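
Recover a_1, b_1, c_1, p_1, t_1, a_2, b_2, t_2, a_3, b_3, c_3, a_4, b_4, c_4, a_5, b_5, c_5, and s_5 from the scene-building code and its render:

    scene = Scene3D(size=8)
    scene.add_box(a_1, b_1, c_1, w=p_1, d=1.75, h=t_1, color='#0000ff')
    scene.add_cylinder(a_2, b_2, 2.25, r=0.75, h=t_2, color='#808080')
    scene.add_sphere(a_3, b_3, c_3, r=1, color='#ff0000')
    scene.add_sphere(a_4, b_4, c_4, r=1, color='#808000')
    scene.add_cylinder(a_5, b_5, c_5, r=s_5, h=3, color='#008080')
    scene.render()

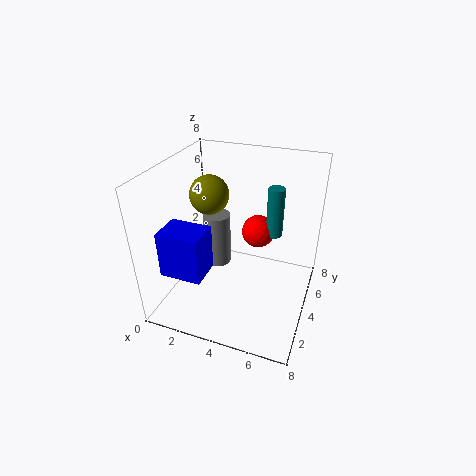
a_1 = 0.75, b_1 = 1, c_1 = 2.75, p_1 = 2.25, t_1 = 2.5, a_2 = 2.75, b_2 = 4, t_2 = 3, a_3 = 4.5, b_3 = 6.25, c_3 = 3.25, a_4 = 2.75, b_4 = 3.25, c_4 = 6.75, a_5 = 5.5, b_5 = 6.25, c_5 = 3.25, s_5 = 0.5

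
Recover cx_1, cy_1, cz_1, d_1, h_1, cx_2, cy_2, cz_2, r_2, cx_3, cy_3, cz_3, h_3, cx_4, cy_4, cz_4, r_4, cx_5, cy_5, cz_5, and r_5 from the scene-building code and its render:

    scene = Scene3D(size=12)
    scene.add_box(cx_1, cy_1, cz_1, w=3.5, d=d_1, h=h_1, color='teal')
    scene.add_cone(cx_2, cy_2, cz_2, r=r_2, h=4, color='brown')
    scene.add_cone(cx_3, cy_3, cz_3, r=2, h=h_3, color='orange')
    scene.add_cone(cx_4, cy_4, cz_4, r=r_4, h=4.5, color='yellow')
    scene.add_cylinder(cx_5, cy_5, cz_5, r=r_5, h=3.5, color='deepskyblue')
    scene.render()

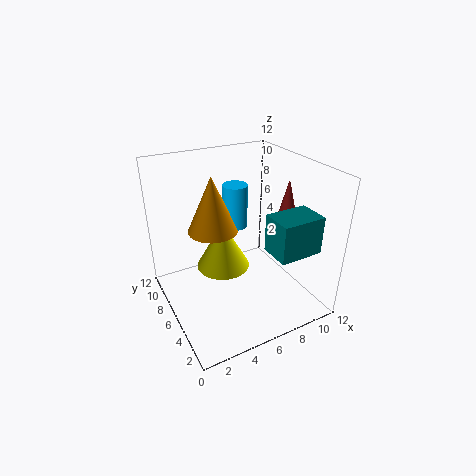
cx_1 = 7; cy_1 = 1; cz_1 = 6; d_1 = 2.5; h_1 = 3; cx_2 = 10.5; cy_2 = 5.5; cz_2 = 6.5; r_2 = 1; cx_3 = 4; cy_3 = 6.5; cz_3 = 7; h_3 = 4.5; cx_4 = 6; cy_4 = 9; cz_4 = 1.5; r_4 = 2.5; cx_5 = 6; cy_5 = 6.5; cz_5 = 7; r_5 = 1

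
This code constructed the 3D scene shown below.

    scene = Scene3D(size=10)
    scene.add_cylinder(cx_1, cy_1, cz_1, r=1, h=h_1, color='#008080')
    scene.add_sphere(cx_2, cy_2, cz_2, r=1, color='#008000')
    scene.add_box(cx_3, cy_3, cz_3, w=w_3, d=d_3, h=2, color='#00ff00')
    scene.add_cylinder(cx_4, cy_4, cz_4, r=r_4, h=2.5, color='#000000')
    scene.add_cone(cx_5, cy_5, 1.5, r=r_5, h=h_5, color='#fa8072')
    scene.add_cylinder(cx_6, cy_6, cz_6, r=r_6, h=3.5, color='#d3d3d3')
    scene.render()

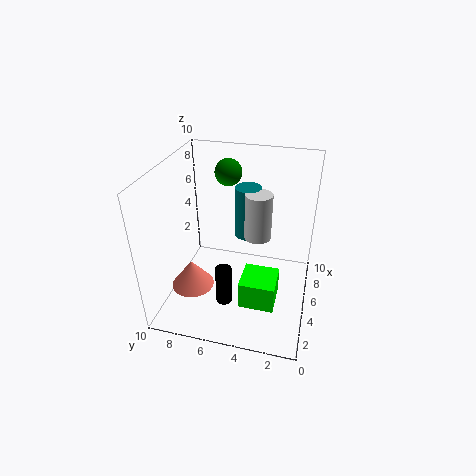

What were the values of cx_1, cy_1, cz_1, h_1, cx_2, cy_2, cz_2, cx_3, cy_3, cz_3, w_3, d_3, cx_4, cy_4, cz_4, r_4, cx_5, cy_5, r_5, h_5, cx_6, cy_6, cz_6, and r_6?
cx_1 = 8
cy_1 = 5
cz_1 = 3.5
h_1 = 4
cx_2 = 8
cy_2 = 6.5
cz_2 = 8.5
cx_3 = 3
cy_3 = 2
cz_3 = 0.5
w_3 = 2.5
d_3 = 2.5
cx_4 = 1.5
cy_4 = 5
cz_4 = 2.5
r_4 = 0.5
cx_5 = 3.5
cy_5 = 8
r_5 = 1.5
h_5 = 2
cx_6 = 7
cy_6 = 4
cz_6 = 4
r_6 = 1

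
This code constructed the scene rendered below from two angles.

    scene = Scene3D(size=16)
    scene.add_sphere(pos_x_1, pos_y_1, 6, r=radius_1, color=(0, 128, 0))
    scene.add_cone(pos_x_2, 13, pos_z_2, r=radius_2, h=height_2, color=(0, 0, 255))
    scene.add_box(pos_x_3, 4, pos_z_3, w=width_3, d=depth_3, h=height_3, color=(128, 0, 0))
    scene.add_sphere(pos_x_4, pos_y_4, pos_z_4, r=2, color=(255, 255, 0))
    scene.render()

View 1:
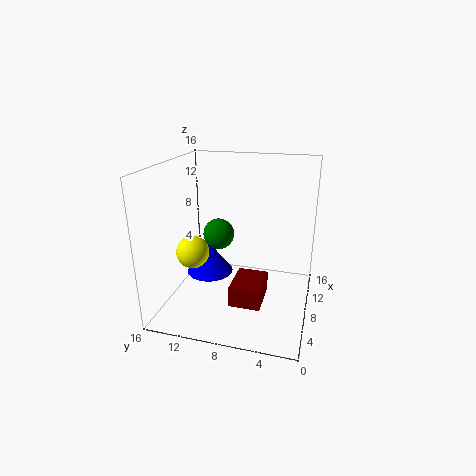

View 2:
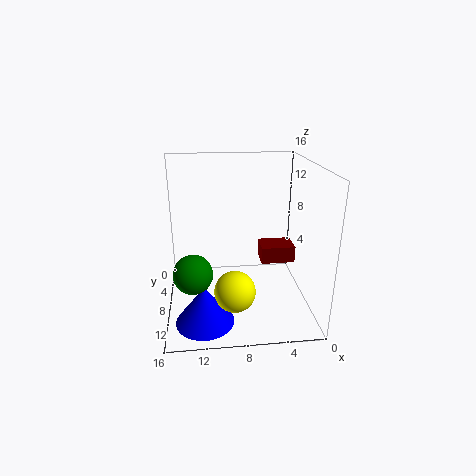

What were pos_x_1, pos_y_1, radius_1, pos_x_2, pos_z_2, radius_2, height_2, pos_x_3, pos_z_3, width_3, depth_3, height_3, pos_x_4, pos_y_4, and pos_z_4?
pos_x_1 = 13; pos_y_1 = 12; radius_1 = 2; pos_x_2 = 12; pos_z_2 = 1; radius_2 = 3; height_2 = 4; pos_x_3 = 1; pos_z_3 = 4; width_3 = 4; depth_3 = 3; height_3 = 2; pos_x_4 = 9; pos_y_4 = 14; pos_z_4 = 5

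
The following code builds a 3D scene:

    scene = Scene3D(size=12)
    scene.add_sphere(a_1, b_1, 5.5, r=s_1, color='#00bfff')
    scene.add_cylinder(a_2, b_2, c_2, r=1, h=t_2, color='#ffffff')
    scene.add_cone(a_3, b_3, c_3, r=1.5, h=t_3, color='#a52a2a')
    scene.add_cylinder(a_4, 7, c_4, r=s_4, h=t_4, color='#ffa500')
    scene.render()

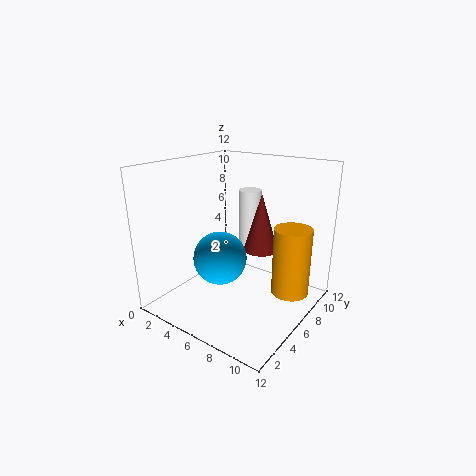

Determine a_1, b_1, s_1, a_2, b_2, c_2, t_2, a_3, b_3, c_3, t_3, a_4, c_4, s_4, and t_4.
a_1 = 6.5
b_1 = 3
s_1 = 2
a_2 = 5.5
b_2 = 8.5
c_2 = 4.5
t_2 = 5
a_3 = 7
b_3 = 8
c_3 = 4.5
t_3 = 5
a_4 = 10.5
c_4 = 2
s_4 = 1.5
t_4 = 5.5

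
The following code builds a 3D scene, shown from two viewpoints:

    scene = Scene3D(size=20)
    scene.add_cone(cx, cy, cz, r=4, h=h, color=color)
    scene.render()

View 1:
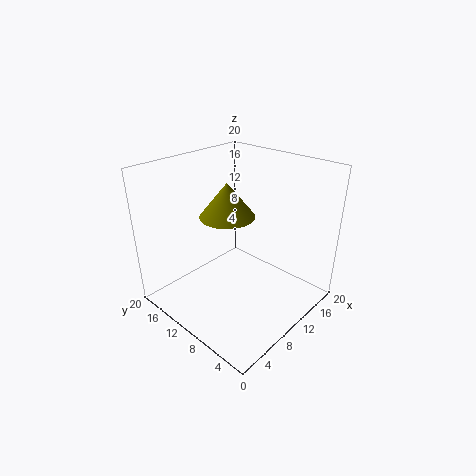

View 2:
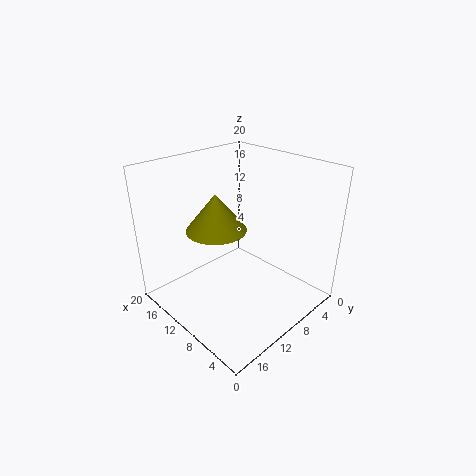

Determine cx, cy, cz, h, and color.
cx = 11; cy = 13; cz = 12; h = 5; color = 'olive'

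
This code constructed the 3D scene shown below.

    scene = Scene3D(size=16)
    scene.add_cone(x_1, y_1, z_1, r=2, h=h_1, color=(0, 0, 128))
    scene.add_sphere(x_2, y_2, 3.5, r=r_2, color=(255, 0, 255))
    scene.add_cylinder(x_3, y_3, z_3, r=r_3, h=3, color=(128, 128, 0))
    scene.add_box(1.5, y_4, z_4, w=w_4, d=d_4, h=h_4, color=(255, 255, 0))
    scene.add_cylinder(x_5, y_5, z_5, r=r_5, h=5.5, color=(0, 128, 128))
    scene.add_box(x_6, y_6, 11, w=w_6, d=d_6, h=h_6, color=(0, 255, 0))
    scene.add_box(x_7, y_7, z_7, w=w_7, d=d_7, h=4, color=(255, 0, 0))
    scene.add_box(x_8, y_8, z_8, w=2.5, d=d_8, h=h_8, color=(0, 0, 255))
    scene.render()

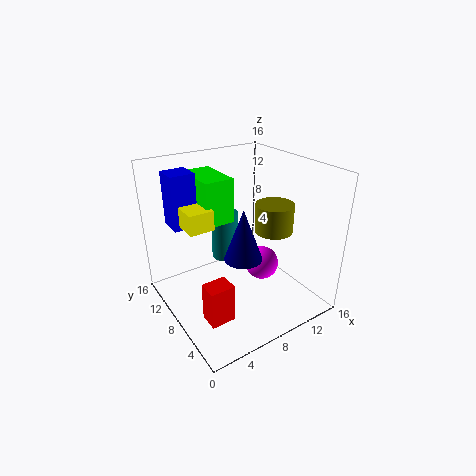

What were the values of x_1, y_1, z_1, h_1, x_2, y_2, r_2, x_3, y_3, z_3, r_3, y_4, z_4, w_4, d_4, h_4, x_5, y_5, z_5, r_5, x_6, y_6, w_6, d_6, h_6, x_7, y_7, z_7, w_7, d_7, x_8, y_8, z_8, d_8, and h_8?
x_1 = 7, y_1 = 5.5, z_1 = 7, h_1 = 5.5, x_2 = 11.5, y_2 = 8, r_2 = 2, x_3 = 10.5, y_3 = 5, z_3 = 9.5, r_3 = 2, y_4 = 6, z_4 = 11, w_4 = 2.5, d_4 = 5, h_4 = 2, x_5 = 7.5, y_5 = 10, z_5 = 5, r_5 = 1.5, x_6 = 3.5, y_6 = 6.5, w_6 = 3, d_6 = 5, h_6 = 4.5, x_7 = 1.5, y_7 = 2.5, z_7 = 2.5, w_7 = 2.5, d_7 = 2, x_8 = 1, y_8 = 8.5, z_8 = 10.5, d_8 = 2.5, h_8 = 5.5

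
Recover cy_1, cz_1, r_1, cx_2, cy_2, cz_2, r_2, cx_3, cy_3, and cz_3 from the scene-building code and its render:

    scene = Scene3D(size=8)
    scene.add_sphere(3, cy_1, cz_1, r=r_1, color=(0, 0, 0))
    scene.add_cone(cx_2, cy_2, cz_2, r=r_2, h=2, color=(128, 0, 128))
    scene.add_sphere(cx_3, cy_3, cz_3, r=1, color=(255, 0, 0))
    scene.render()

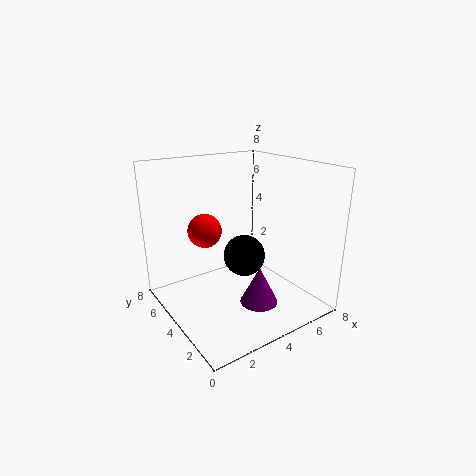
cy_1 = 2
cz_1 = 4
r_1 = 1
cx_2 = 4
cy_2 = 2
cz_2 = 1
r_2 = 1
cx_3 = 3
cy_3 = 6
cz_3 = 4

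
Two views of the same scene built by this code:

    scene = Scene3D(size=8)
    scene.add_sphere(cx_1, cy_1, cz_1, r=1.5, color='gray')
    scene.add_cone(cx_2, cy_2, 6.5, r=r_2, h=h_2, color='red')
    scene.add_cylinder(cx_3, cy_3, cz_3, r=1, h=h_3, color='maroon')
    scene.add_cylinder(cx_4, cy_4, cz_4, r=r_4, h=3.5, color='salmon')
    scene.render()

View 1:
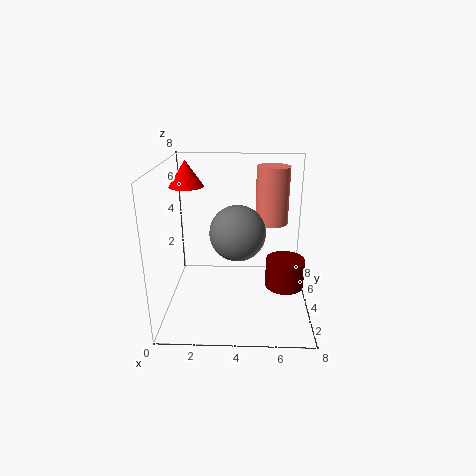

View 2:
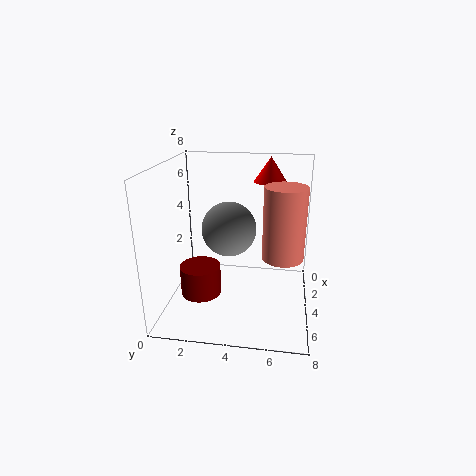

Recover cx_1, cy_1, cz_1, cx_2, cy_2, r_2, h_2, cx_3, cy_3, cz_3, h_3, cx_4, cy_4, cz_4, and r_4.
cx_1 = 4
cy_1 = 3.5
cz_1 = 4.5
cx_2 = 1
cy_2 = 5.5
r_2 = 1
h_2 = 1.5
cx_3 = 6.5
cy_3 = 2.5
cz_3 = 2
h_3 = 1.5
cx_4 = 6
cy_4 = 6.5
cz_4 = 4
r_4 = 1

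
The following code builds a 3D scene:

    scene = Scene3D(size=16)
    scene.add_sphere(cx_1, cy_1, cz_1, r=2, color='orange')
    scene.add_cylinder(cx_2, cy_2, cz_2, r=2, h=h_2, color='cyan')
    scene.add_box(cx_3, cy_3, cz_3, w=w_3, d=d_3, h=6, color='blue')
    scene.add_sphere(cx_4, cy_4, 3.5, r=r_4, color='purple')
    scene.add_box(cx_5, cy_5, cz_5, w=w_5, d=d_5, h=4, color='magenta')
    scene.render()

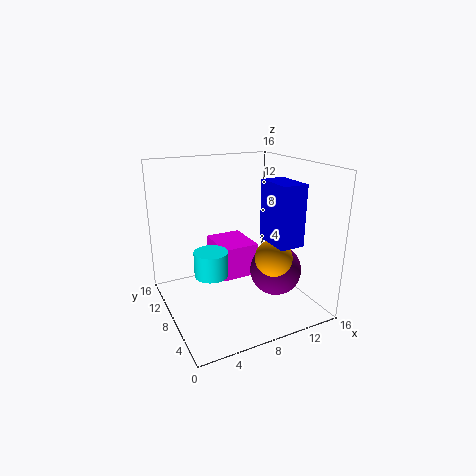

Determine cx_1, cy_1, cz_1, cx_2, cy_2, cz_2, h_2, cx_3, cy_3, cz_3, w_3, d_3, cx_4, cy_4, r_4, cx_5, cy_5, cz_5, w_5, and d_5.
cx_1 = 10.5; cy_1 = 4.5; cz_1 = 6.5; cx_2 = 5.5; cy_2 = 10; cz_2 = 3; h_2 = 3; cx_3 = 9; cy_3 = 1; cz_3 = 9; w_3 = 2.5; d_3 = 4; cx_4 = 12.5; cy_4 = 7; r_4 = 3; cx_5 = 7; cy_5 = 9.5; cz_5 = 2; w_5 = 4.5; d_5 = 5.5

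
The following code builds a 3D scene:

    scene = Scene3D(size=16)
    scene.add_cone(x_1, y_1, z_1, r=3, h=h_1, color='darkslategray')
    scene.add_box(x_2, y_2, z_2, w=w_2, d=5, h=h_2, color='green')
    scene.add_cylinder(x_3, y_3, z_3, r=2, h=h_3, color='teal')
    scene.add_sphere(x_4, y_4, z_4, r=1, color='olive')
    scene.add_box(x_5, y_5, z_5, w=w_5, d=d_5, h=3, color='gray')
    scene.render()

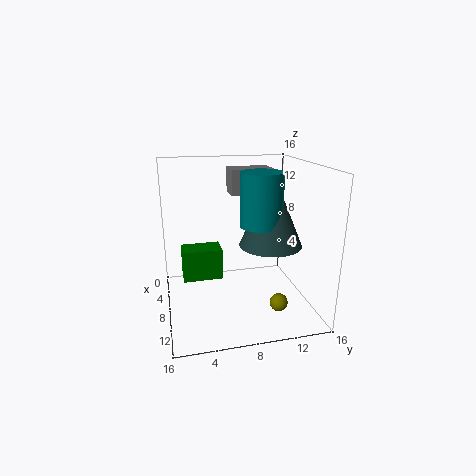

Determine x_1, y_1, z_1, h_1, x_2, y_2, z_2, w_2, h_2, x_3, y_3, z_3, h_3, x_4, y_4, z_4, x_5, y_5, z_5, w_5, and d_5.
x_1 = 13; y_1 = 10; z_1 = 9; h_1 = 7; x_2 = 1; y_2 = 2; z_2 = 1; w_2 = 3; h_2 = 4; x_3 = 13; y_3 = 9; z_3 = 11; h_3 = 5; x_4 = 11; y_4 = 12; z_4 = 1; x_5 = 2; y_5 = 8; z_5 = 12; w_5 = 3; d_5 = 5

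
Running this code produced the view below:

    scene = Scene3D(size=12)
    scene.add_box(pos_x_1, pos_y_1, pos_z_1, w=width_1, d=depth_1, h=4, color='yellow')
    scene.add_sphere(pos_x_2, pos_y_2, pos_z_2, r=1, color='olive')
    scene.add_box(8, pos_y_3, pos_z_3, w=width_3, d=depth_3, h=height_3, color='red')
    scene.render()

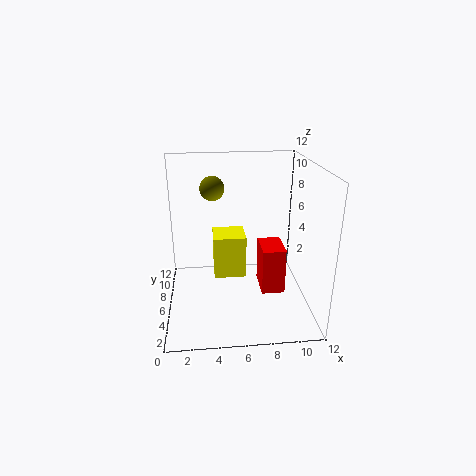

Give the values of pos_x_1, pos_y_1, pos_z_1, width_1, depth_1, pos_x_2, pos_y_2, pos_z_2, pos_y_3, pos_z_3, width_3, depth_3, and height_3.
pos_x_1 = 4; pos_y_1 = 8; pos_z_1 = 1; width_1 = 3; depth_1 = 3; pos_x_2 = 4; pos_y_2 = 7; pos_z_2 = 10; pos_y_3 = 5; pos_z_3 = 1; width_3 = 2; depth_3 = 3; height_3 = 4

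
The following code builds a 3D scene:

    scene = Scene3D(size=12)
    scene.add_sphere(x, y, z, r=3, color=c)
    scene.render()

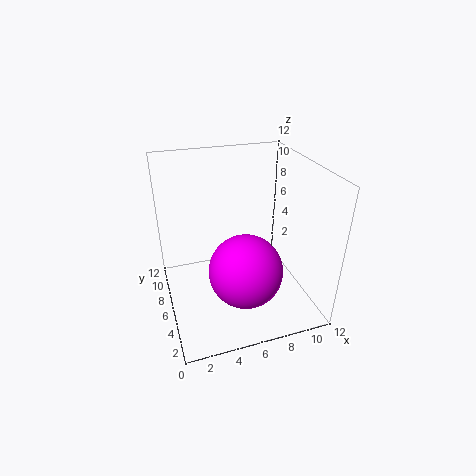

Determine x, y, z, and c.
x = 6; y = 4; z = 4; c = 'magenta'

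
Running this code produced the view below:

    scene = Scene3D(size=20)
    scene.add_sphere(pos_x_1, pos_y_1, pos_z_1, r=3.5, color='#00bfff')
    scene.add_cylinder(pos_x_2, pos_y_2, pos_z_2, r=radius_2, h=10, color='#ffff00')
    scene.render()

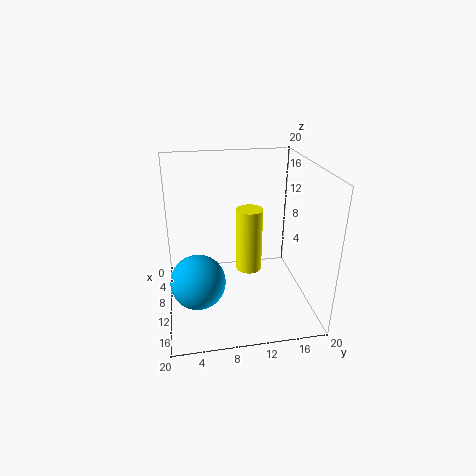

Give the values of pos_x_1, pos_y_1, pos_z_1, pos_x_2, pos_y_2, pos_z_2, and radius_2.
pos_x_1 = 14.5
pos_y_1 = 4
pos_z_1 = 6.5
pos_x_2 = 6
pos_y_2 = 12.5
pos_z_2 = 2.5
radius_2 = 2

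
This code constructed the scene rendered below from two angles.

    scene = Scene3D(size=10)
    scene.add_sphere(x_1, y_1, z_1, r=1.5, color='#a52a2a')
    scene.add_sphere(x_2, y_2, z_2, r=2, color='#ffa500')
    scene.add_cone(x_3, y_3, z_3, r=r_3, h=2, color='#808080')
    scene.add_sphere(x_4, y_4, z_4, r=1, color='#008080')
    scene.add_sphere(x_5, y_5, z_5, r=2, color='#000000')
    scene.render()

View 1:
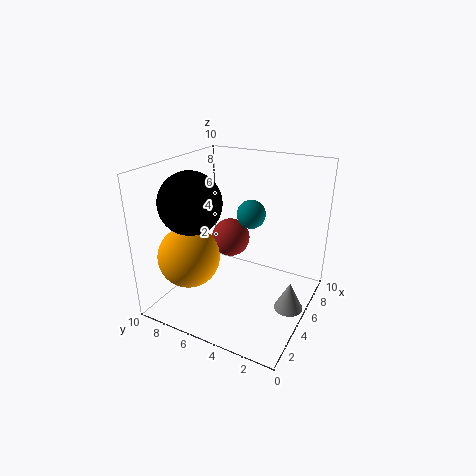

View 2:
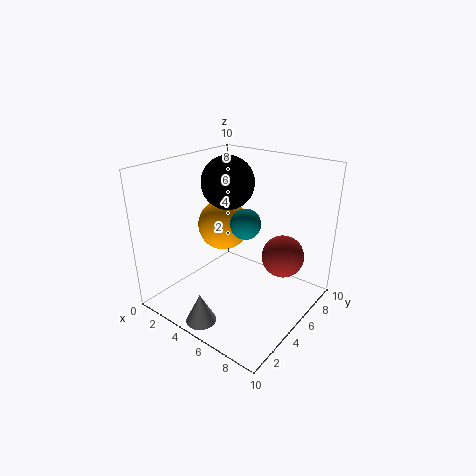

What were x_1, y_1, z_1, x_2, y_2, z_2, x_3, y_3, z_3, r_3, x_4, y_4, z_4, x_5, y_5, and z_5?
x_1 = 7.5, y_1 = 7, z_1 = 3.5, x_2 = 2, y_2 = 7, z_2 = 4.5, x_3 = 5, y_3 = 1, z_3 = 0.5, r_3 = 1, x_4 = 6, y_4 = 4.5, z_4 = 6.5, x_5 = 2.5, y_5 = 7, z_5 = 8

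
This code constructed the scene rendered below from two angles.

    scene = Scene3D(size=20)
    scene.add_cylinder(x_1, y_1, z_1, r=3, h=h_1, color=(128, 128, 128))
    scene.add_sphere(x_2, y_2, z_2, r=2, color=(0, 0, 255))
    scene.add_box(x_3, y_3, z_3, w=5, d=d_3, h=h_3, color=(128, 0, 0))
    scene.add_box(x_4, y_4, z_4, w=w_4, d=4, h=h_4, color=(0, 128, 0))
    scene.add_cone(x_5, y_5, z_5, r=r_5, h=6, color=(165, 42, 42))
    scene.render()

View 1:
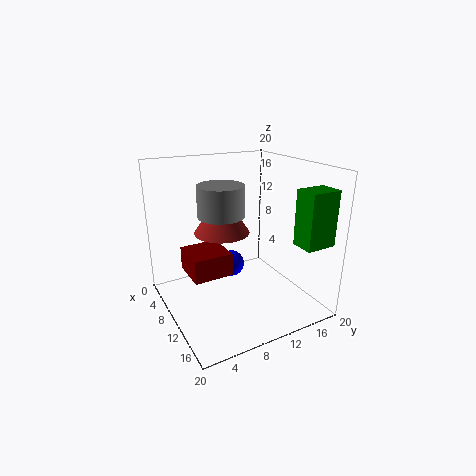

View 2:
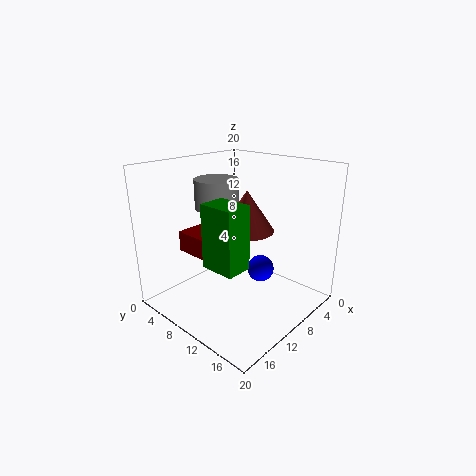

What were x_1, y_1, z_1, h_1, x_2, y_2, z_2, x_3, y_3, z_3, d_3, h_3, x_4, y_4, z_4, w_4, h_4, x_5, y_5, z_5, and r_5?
x_1 = 11
y_1 = 7
z_1 = 14
h_1 = 4
x_2 = 6
y_2 = 11
z_2 = 4
x_3 = 9
y_3 = 2
z_3 = 7
d_3 = 5
h_3 = 3
x_4 = 17
y_4 = 14
z_4 = 11
w_4 = 3
h_4 = 7
x_5 = 7
y_5 = 9
z_5 = 10
r_5 = 4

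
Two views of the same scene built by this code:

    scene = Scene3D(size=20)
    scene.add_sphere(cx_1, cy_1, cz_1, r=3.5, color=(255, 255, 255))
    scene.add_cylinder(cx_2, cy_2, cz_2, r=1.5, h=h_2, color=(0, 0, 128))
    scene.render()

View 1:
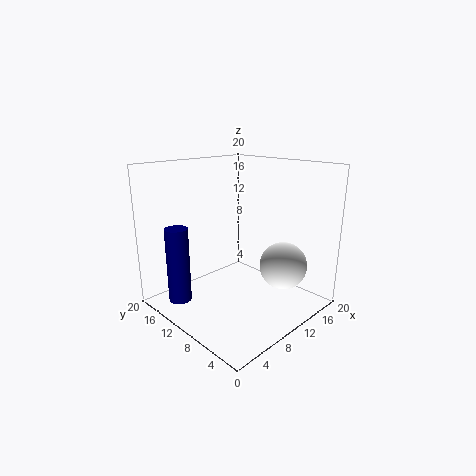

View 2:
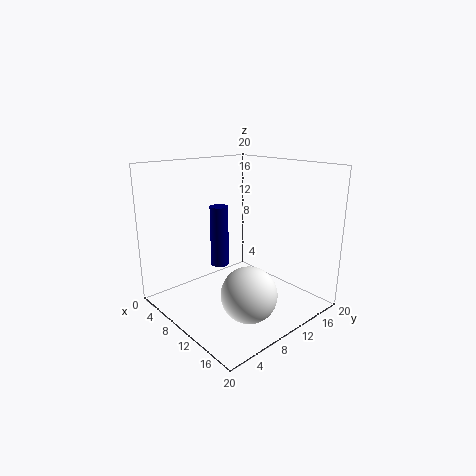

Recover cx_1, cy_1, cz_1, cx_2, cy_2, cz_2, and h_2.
cx_1 = 16
cy_1 = 6.5
cz_1 = 5
cx_2 = 2
cy_2 = 13
cz_2 = 2.5
h_2 = 10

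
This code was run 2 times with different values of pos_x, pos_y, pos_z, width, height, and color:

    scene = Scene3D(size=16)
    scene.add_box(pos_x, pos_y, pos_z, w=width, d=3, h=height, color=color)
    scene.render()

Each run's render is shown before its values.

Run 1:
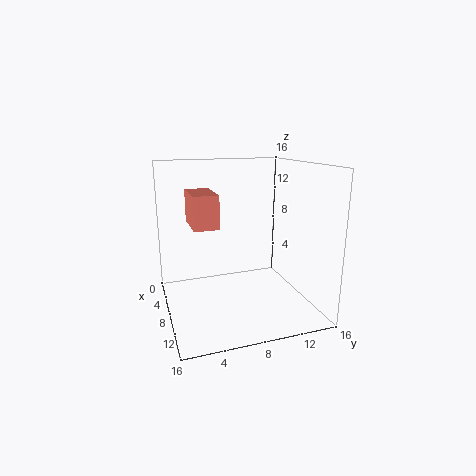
pos_x = 0.5; pos_y = 3.5; pos_z = 8.5; width = 5.5; height = 4; color = 'salmon'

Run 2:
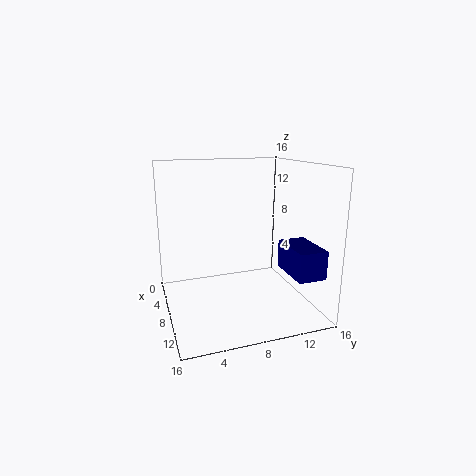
pos_x = 10; pos_y = 12; pos_z = 5; width = 5; height = 3; color = 'navy'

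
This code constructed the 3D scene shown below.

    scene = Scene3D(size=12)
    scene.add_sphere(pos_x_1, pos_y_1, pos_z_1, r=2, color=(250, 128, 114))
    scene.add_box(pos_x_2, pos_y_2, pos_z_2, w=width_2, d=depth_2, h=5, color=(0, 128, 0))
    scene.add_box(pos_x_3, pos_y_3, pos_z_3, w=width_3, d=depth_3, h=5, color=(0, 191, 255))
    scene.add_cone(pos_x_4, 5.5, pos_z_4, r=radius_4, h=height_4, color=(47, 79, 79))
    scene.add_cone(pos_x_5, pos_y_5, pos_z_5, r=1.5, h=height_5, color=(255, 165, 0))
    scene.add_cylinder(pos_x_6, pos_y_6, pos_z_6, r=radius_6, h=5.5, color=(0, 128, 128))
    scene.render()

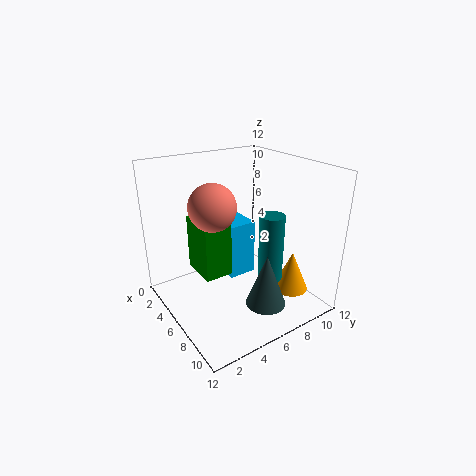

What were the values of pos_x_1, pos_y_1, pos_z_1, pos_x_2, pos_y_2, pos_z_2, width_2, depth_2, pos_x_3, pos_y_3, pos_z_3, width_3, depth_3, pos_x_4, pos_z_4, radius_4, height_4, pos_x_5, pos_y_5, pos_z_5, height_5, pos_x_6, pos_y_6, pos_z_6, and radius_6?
pos_x_1 = 4.5; pos_y_1 = 4.5; pos_z_1 = 8.5; pos_x_2 = 1.5; pos_y_2 = 3.5; pos_z_2 = 2; width_2 = 3.5; depth_2 = 2.5; pos_x_3 = 1; pos_y_3 = 6; pos_z_3 = 1.5; width_3 = 4; depth_3 = 2.5; pos_x_4 = 10.5; pos_z_4 = 2.5; radius_4 = 1.5; height_4 = 4; pos_x_5 = 8.5; pos_y_5 = 10; pos_z_5 = 1; height_5 = 3.5; pos_x_6 = 8.5; pos_y_6 = 7.5; pos_z_6 = 3; radius_6 = 1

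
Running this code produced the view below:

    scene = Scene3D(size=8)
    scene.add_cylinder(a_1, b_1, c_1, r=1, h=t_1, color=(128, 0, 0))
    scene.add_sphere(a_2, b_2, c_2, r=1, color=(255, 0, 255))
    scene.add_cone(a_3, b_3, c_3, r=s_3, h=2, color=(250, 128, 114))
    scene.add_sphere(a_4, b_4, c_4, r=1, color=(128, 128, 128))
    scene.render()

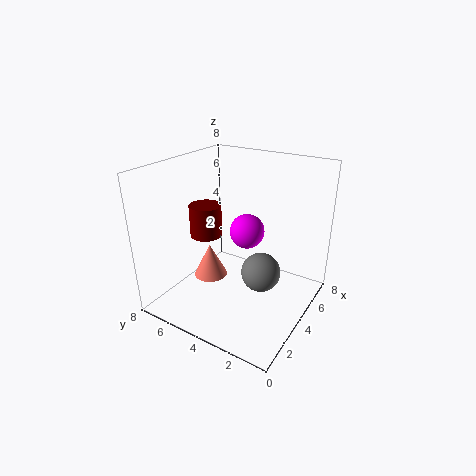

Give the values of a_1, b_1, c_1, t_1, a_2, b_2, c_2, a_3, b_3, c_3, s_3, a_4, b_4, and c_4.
a_1 = 5, b_1 = 7, c_1 = 3, t_1 = 2, a_2 = 5, b_2 = 4, c_2 = 4, a_3 = 4, b_3 = 6, c_3 = 1, s_3 = 1, a_4 = 3, b_4 = 2, c_4 = 3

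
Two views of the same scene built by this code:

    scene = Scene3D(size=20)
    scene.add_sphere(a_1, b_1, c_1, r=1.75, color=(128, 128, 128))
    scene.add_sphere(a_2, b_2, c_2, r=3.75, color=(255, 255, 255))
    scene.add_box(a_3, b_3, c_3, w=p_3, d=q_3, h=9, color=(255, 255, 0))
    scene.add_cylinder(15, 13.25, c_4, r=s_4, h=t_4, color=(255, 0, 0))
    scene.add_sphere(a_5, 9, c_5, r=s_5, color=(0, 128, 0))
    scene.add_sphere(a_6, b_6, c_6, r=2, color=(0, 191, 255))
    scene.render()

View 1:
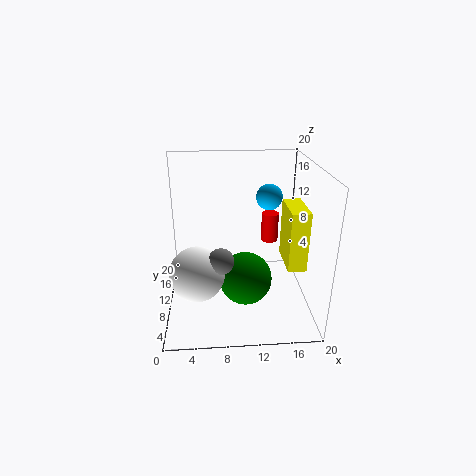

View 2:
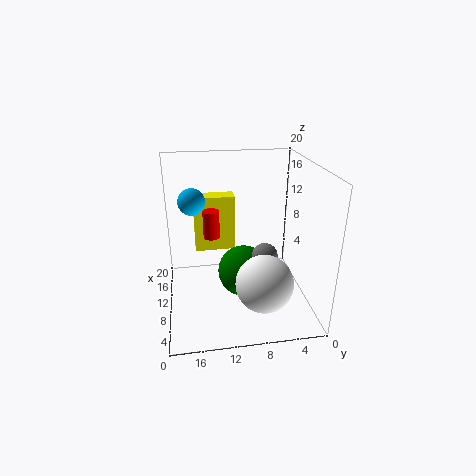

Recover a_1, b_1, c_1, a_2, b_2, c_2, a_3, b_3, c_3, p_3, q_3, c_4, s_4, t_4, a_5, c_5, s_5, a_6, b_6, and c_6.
a_1 = 7.5; b_1 = 6.75; c_1 = 8.25; a_2 = 4.25; b_2 = 7.5; c_2 = 6; a_3 = 17.25; b_3 = 9.25; c_3 = 4.5; p_3 = 2.75; q_3 = 6.5; c_4 = 8; s_4 = 1.25; t_4 = 4.25; a_5 = 11; c_5 = 4; s_5 = 3.75; a_6 = 15.25; b_6 = 16; c_6 = 13.75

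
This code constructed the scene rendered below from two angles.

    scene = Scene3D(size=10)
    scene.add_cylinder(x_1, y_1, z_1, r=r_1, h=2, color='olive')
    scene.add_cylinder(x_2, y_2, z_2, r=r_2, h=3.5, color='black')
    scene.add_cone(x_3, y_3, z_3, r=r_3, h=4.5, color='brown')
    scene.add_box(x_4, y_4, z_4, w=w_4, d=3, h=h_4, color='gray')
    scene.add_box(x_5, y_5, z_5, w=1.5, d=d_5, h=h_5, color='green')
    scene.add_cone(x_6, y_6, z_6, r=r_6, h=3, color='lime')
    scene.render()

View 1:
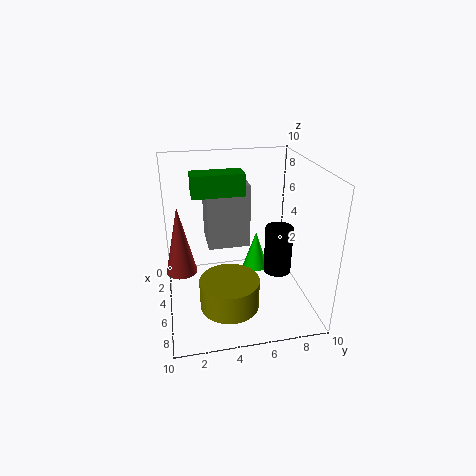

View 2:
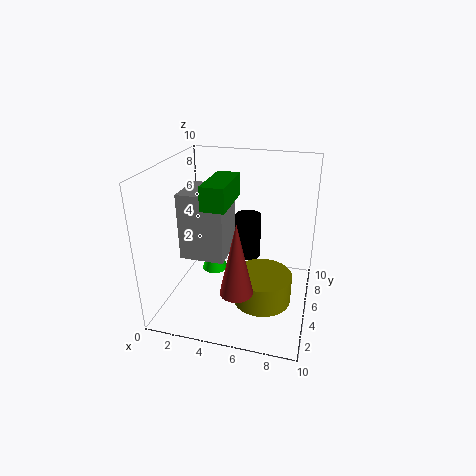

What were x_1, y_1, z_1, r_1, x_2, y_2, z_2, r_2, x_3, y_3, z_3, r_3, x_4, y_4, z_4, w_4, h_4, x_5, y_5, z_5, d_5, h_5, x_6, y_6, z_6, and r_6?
x_1 = 7
y_1 = 4
z_1 = 1
r_1 = 2
x_2 = 5
y_2 = 8
z_2 = 2
r_2 = 1
x_3 = 6
y_3 = 1
z_3 = 3.5
r_3 = 1
x_4 = 1.5
y_4 = 3
z_4 = 4
w_4 = 3
h_4 = 4.5
x_5 = 3.5
y_5 = 2
z_5 = 8
d_5 = 3.5
h_5 = 1.5
x_6 = 2.5
y_6 = 7
z_6 = 1
r_6 = 1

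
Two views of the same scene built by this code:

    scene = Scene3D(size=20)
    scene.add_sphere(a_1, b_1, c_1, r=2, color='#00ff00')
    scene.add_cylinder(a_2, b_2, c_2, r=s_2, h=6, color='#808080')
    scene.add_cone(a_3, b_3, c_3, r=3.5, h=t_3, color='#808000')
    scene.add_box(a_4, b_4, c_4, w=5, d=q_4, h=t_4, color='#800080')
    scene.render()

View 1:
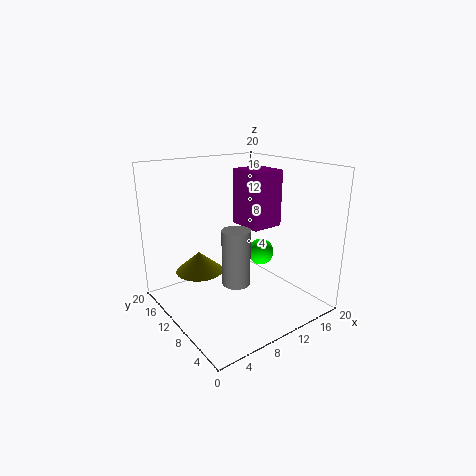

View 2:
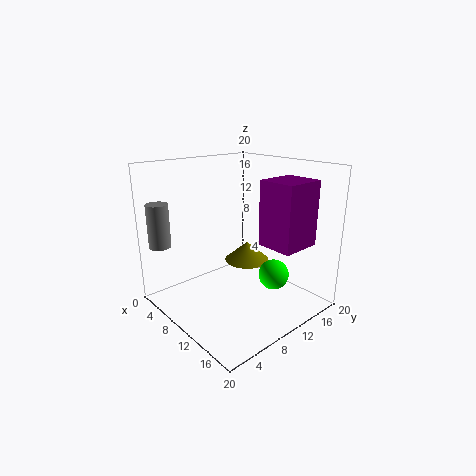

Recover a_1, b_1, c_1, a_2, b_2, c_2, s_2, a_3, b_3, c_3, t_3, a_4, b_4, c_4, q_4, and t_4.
a_1 = 15.5; b_1 = 11.5; c_1 = 6; a_2 = 3.5; b_2 = 1.5; c_2 = 9; s_2 = 1.5; a_3 = 6.5; b_3 = 15; c_3 = 4; t_3 = 3; a_4 = 13.5; b_4 = 10.5; c_4 = 10; q_4 = 5.5; t_4 = 8.5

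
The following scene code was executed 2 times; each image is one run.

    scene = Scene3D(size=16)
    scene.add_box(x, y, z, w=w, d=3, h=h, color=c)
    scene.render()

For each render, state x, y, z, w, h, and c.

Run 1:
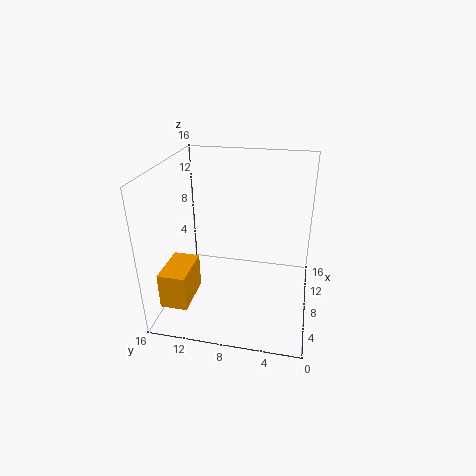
x = 2.5; y = 12.5; z = 1.5; w = 5; h = 4; c = 'orange'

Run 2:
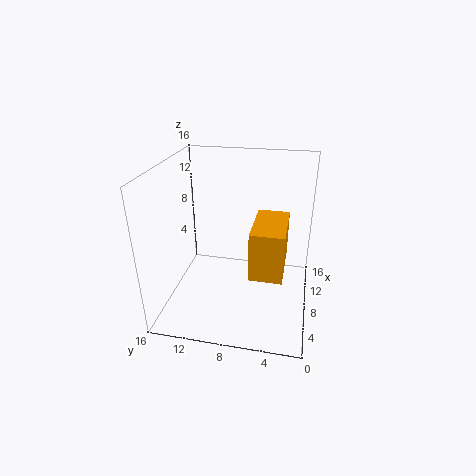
x = 0.5; y = 2.5; z = 8; w = 5.5; h = 4.5; c = 'orange'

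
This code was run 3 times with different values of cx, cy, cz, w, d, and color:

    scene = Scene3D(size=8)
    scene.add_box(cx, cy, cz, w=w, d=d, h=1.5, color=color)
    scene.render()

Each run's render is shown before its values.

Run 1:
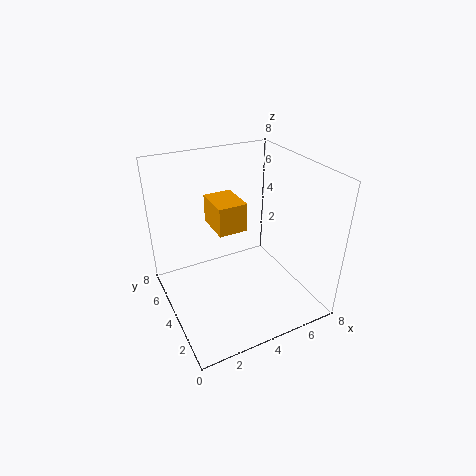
cx = 2.5; cy = 3; cz = 5; w = 1.5; d = 2; color = 'orange'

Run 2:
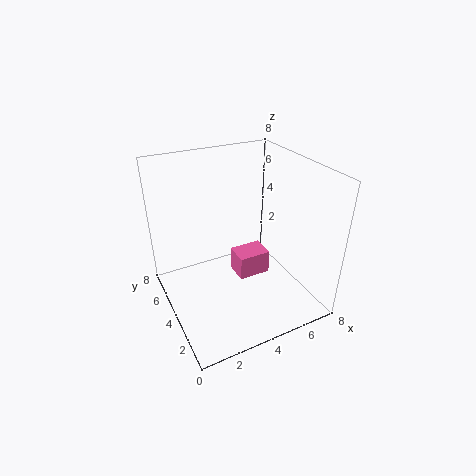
cx = 4.5; cy = 4.5; cz = 0.5; w = 2; d = 1.5; color = 'hotpink'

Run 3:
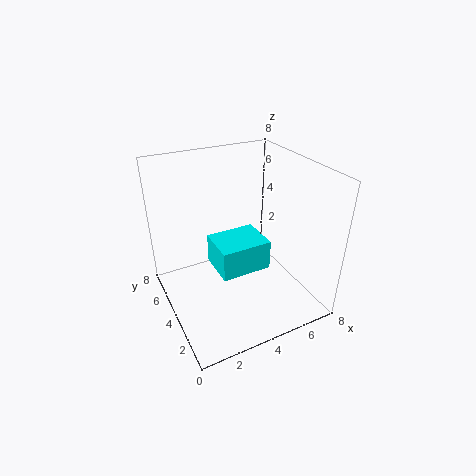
cx = 2; cy = 1.5; cz = 3.5; w = 2.5; d = 2; color = 'cyan'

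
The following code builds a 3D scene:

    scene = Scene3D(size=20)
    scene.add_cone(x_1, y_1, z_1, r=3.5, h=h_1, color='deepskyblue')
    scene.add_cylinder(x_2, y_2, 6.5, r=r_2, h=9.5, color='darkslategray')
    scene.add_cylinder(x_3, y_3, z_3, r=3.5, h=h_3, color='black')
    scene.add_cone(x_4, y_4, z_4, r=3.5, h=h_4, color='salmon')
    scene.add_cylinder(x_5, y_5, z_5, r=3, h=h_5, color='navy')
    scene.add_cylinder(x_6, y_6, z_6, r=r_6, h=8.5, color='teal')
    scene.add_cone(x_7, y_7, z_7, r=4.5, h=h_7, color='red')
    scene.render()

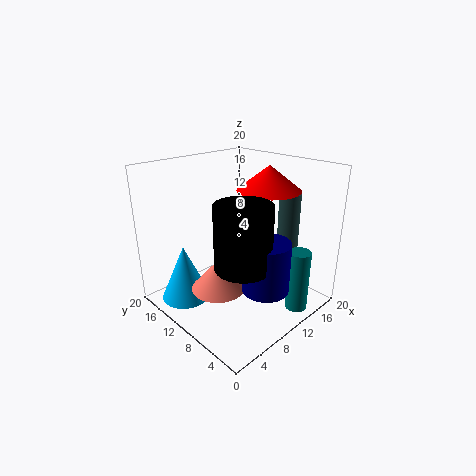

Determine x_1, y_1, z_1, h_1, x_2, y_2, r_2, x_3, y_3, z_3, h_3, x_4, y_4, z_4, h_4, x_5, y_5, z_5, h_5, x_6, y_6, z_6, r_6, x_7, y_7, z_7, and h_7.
x_1 = 4.5; y_1 = 15.5; z_1 = 0.5; h_1 = 8; x_2 = 16; y_2 = 6; r_2 = 1.5; x_3 = 6; y_3 = 5; z_3 = 9; h_3 = 8; x_4 = 5; y_4 = 8.5; z_4 = 5; h_4 = 4; x_5 = 8.5; y_5 = 3.5; z_5 = 5.5; h_5 = 6.5; x_6 = 13.5; y_6 = 2; z_6 = 1; r_6 = 1.5; x_7 = 15; y_7 = 9; z_7 = 16; h_7 = 3.5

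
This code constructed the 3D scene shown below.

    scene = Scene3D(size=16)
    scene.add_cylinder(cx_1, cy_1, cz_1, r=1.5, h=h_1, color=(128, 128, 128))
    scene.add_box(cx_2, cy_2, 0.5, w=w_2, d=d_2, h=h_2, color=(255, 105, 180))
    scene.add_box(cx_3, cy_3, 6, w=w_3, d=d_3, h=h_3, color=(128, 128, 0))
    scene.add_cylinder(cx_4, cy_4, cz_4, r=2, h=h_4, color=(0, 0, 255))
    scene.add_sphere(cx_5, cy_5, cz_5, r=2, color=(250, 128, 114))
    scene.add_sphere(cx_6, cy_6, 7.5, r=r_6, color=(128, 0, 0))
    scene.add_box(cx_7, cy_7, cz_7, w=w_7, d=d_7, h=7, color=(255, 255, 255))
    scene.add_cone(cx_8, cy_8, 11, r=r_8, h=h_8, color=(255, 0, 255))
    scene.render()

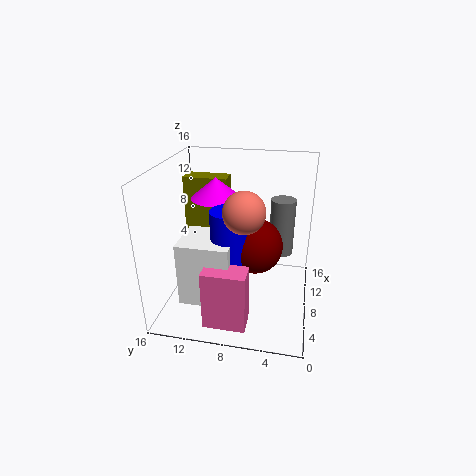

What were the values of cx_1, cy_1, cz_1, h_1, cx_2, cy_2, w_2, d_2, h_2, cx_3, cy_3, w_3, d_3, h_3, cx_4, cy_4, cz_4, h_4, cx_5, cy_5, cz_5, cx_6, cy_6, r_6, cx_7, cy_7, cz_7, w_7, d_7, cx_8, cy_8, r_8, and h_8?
cx_1 = 13
cy_1 = 3.5
cz_1 = 4
h_1 = 7
cx_2 = 1.5
cy_2 = 6
w_2 = 2.5
d_2 = 4.5
h_2 = 6.5
cx_3 = 13
cy_3 = 10.5
w_3 = 2.5
d_3 = 5.5
h_3 = 7
cx_4 = 6
cy_4 = 8.5
cz_4 = 6.5
h_4 = 5.5
cx_5 = 3.5
cy_5 = 6.5
cz_5 = 13
cx_6 = 7.5
cy_6 = 6
r_6 = 3
cx_7 = 3
cy_7 = 8
cz_7 = 2
w_7 = 5
d_7 = 5.5
cx_8 = 12
cy_8 = 11.5
r_8 = 3
h_8 = 2.5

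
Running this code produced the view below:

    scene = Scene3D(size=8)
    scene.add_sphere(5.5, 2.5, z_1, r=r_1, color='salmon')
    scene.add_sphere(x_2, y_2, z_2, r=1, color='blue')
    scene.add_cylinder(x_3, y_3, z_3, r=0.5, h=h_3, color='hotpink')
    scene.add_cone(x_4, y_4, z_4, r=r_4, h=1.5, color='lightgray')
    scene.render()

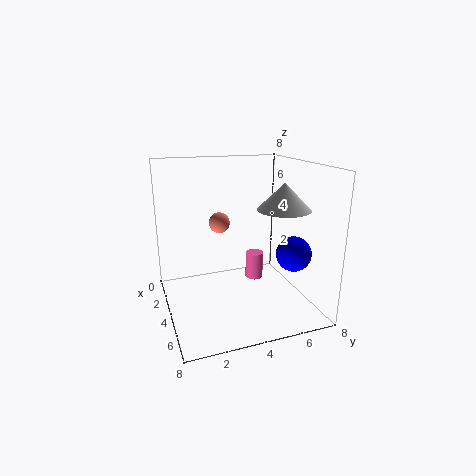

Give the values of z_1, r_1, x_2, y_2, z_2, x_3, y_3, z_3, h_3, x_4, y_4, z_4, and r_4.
z_1 = 5.5, r_1 = 0.5, x_2 = 5, y_2 = 7, z_2 = 3, x_3 = 4, y_3 = 5, z_3 = 1.5, h_3 = 1.5, x_4 = 4.5, y_4 = 6.5, z_4 = 5.5, r_4 = 1.5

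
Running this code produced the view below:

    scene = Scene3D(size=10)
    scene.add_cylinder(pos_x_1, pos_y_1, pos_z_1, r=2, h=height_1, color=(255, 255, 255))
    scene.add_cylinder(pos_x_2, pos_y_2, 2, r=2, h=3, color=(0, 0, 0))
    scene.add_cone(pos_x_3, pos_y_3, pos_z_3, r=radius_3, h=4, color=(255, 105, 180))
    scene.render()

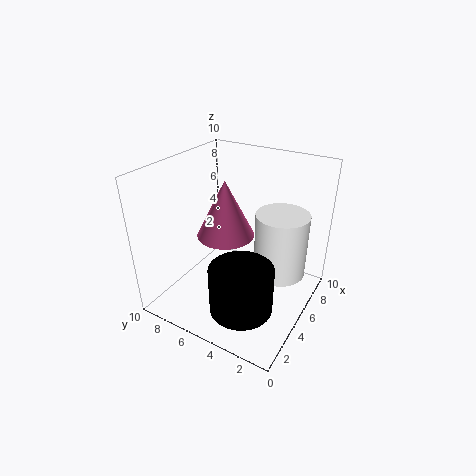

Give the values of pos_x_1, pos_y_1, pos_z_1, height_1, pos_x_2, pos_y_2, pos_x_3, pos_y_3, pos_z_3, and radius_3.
pos_x_1 = 8; pos_y_1 = 3; pos_z_1 = 1; height_1 = 5; pos_x_2 = 2; pos_y_2 = 3; pos_x_3 = 5; pos_y_3 = 6; pos_z_3 = 5; radius_3 = 2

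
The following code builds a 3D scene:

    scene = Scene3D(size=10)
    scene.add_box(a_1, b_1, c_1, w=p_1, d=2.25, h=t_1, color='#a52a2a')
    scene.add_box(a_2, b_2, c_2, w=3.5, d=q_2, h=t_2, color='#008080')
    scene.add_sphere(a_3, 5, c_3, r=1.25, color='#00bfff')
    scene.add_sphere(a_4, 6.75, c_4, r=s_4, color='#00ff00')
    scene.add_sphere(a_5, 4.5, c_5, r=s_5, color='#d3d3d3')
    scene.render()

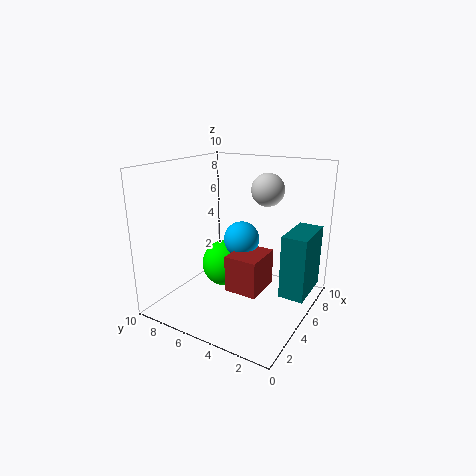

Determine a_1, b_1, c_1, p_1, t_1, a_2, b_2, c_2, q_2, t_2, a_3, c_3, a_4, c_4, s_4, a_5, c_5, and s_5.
a_1 = 3.25; b_1 = 2.75; c_1 = 1.75; p_1 = 2.75; t_1 = 2.5; a_2 = 5.5; b_2 = 0.25; c_2 = 1; q_2 = 1.75; t_2 = 4.5; a_3 = 5.5; c_3 = 4.75; a_4 = 6; c_4 = 2.25; s_4 = 1.75; a_5 = 8.5; c_5 = 7.75; s_5 = 1.25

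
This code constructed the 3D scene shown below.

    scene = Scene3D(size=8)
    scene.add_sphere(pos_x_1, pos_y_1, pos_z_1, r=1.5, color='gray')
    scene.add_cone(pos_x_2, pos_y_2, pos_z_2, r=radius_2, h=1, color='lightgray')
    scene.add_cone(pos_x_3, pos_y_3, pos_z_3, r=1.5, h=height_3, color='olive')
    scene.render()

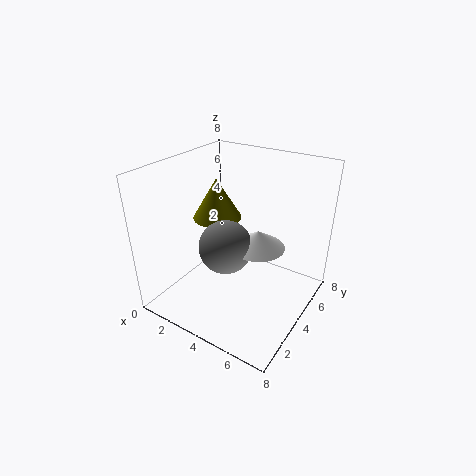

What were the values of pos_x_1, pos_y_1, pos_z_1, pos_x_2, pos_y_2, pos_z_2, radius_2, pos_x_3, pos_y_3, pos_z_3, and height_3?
pos_x_1 = 3.5; pos_y_1 = 3.5; pos_z_1 = 3.5; pos_x_2 = 5; pos_y_2 = 4.5; pos_z_2 = 3.5; radius_2 = 1.5; pos_x_3 = 1.5; pos_y_3 = 5.5; pos_z_3 = 4; height_3 = 2.5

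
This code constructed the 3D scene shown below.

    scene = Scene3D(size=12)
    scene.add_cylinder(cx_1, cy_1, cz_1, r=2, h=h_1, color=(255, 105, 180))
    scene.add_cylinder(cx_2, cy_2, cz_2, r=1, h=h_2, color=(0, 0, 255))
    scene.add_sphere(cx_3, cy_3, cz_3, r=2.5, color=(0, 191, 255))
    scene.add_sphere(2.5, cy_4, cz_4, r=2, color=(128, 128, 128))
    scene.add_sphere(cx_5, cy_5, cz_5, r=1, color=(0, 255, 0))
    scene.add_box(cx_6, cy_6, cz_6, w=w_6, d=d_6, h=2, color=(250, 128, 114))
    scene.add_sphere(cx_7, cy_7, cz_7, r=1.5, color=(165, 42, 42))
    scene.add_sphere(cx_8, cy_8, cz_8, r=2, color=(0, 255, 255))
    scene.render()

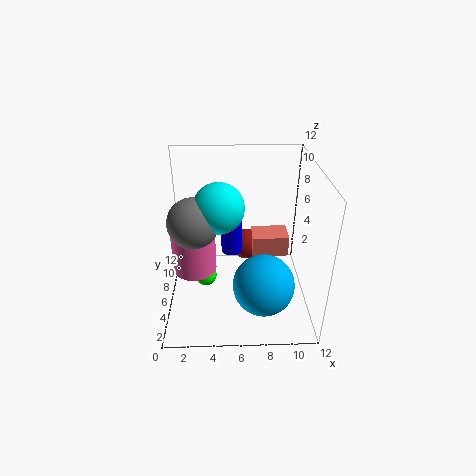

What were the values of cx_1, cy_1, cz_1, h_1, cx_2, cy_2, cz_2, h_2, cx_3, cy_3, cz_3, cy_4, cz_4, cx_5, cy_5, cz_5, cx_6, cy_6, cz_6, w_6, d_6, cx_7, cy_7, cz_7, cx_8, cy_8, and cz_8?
cx_1 = 2
cy_1 = 8
cz_1 = 1.5
h_1 = 5.5
cx_2 = 5.5
cy_2 = 9.5
cz_2 = 2.5
h_2 = 3
cx_3 = 8
cy_3 = 3.5
cz_3 = 3
cy_4 = 5
cz_4 = 8
cx_5 = 3
cy_5 = 7.5
cz_5 = 1
cx_6 = 7.5
cy_6 = 9
cz_6 = 2
w_6 = 3.5
d_6 = 2.5
cx_7 = 7
cy_7 = 10.5
cz_7 = 2.5
cx_8 = 4.5
cy_8 = 5.5
cz_8 = 9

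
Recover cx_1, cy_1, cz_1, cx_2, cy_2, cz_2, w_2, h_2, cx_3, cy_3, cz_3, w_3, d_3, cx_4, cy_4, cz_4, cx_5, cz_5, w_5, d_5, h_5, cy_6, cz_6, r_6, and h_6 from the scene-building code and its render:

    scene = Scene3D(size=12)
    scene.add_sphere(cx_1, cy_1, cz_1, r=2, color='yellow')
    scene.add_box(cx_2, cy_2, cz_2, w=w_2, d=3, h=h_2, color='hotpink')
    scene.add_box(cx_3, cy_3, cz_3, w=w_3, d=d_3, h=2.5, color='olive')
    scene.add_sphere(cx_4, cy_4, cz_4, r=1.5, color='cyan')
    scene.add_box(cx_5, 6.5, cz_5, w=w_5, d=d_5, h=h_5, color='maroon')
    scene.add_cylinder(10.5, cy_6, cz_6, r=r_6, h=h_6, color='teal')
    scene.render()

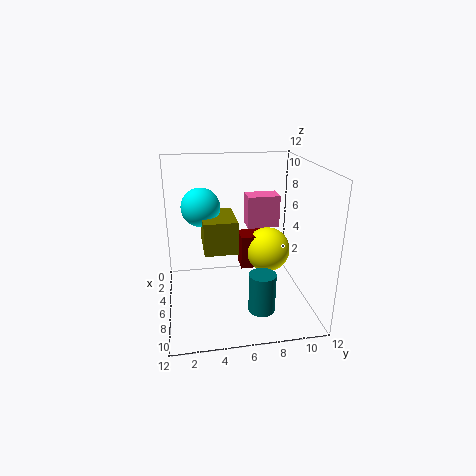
cx_1 = 4.5; cy_1 = 9; cz_1 = 4; cx_2 = 1; cy_2 = 7.5; cz_2 = 5.5; w_2 = 2; h_2 = 3; cx_3 = 5.5; cy_3 = 3; cz_3 = 6; w_3 = 3.5; d_3 = 2.5; cx_4 = 6.5; cy_4 = 3; cz_4 = 9; cx_5 = 3; cz_5 = 2.5; w_5 = 2; d_5 = 2.5; h_5 = 3; cy_6 = 7; cz_6 = 2; r_6 = 1; h_6 = 3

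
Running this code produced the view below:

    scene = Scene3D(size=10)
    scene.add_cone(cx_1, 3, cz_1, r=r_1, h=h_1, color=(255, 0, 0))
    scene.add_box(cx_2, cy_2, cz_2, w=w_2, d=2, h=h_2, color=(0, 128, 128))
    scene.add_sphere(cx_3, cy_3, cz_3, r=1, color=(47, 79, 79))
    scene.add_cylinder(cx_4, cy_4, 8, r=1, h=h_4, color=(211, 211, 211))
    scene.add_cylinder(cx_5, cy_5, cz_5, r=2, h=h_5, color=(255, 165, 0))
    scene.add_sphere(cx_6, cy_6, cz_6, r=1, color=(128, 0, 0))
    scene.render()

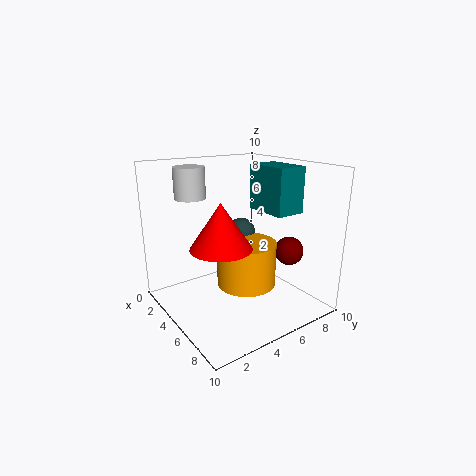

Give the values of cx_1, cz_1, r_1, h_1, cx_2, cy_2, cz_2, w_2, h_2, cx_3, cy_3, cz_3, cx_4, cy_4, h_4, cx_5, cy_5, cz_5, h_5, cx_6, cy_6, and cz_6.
cx_1 = 6
cz_1 = 5
r_1 = 2
h_1 = 3
cx_2 = 5
cy_2 = 6
cz_2 = 7
w_2 = 3
h_2 = 3
cx_3 = 4
cy_3 = 6
cz_3 = 5
cx_4 = 4
cy_4 = 2
h_4 = 2
cx_5 = 6
cy_5 = 5
cz_5 = 2
h_5 = 3
cx_6 = 7
cy_6 = 8
cz_6 = 4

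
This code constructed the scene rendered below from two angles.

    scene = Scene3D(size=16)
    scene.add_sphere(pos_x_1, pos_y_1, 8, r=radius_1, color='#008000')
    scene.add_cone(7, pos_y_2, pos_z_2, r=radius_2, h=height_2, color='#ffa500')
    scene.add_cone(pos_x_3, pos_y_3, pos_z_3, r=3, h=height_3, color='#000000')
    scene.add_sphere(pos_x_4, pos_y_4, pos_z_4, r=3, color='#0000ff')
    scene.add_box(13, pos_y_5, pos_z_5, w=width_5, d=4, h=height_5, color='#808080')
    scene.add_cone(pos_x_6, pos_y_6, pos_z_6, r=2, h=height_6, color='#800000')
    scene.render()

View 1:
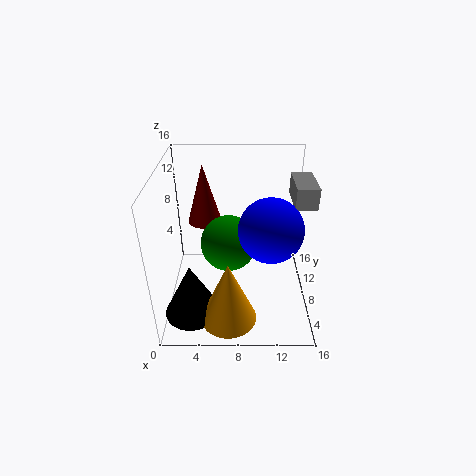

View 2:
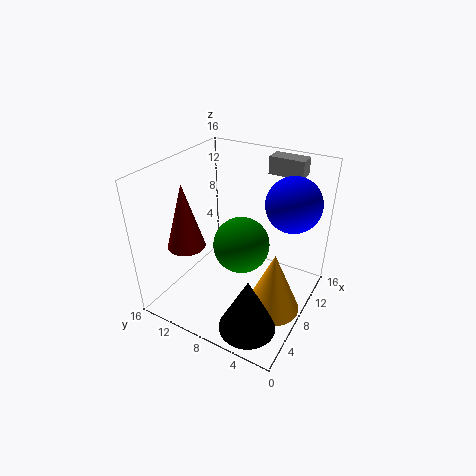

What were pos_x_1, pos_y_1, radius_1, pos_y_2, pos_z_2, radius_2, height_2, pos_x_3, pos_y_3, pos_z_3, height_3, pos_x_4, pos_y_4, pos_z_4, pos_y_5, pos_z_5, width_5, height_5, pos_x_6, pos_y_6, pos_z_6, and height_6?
pos_x_1 = 7; pos_y_1 = 7; radius_1 = 3; pos_y_2 = 3; pos_z_2 = 1; radius_2 = 3; height_2 = 7; pos_x_3 = 3; pos_y_3 = 4; pos_z_3 = 1; height_3 = 6; pos_x_4 = 11; pos_y_4 = 3; pos_z_4 = 12; pos_y_5 = 3; pos_z_5 = 14; width_5 = 2; height_5 = 2; pos_x_6 = 4; pos_y_6 = 12; pos_z_6 = 8; height_6 = 7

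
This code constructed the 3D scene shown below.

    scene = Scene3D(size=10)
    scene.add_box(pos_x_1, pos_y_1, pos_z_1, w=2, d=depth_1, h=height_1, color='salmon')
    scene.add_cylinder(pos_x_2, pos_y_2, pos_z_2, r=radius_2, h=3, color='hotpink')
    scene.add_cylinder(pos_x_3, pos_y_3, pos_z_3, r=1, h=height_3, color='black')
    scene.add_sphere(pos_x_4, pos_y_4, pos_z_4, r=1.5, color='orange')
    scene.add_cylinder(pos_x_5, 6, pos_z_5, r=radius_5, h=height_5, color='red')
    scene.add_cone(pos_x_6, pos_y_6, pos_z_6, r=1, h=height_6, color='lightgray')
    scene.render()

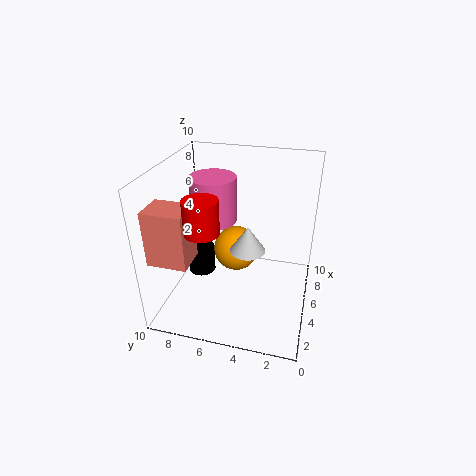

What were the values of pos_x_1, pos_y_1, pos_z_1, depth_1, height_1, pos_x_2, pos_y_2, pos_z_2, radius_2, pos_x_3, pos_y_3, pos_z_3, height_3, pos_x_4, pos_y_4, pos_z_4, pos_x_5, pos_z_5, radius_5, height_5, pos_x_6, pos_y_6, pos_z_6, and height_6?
pos_x_1 = 0.5, pos_y_1 = 7, pos_z_1 = 5, depth_1 = 2.5, height_1 = 3.5, pos_x_2 = 4.5, pos_y_2 = 6.5, pos_z_2 = 6.5, radius_2 = 1.5, pos_x_3 = 5.5, pos_y_3 = 8, pos_z_3 = 1.5, height_3 = 2, pos_x_4 = 4.5, pos_y_4 = 5, pos_z_4 = 4.5, pos_x_5 = 1, pos_z_5 = 7.5, radius_5 = 1, height_5 = 2, pos_x_6 = 1.5, pos_y_6 = 3.5, pos_z_6 = 6.5, height_6 = 1.5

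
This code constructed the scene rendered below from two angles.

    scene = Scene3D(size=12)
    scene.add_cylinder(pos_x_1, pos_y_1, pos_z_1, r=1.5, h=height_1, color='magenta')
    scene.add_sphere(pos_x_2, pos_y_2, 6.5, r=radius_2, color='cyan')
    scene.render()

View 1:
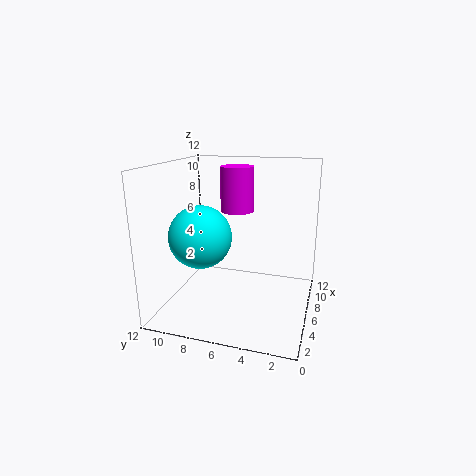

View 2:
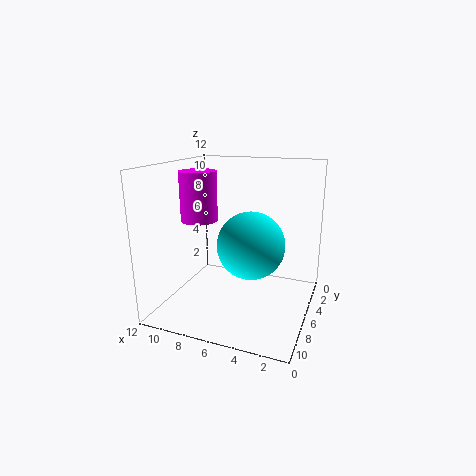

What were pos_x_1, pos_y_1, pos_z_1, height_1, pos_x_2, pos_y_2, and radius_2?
pos_x_1 = 9, pos_y_1 = 7, pos_z_1 = 7.5, height_1 = 4, pos_x_2 = 4, pos_y_2 = 8.5, radius_2 = 2.5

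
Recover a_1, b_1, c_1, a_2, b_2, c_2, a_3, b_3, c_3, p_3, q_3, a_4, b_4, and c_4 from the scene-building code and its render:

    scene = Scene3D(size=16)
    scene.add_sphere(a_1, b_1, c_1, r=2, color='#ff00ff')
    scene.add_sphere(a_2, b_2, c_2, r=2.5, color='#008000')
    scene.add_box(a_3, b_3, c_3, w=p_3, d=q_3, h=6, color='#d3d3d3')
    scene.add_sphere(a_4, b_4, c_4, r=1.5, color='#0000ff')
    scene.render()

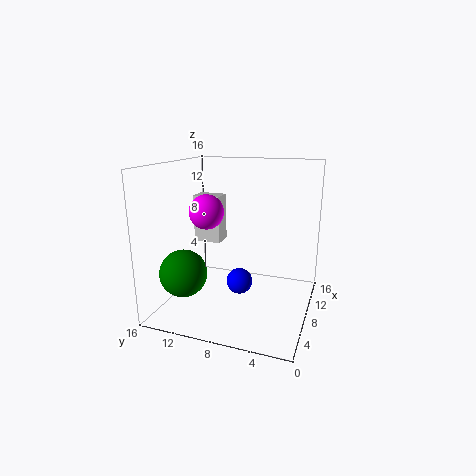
a_1 = 8.5, b_1 = 12, c_1 = 10.5, a_2 = 3.5, b_2 = 12.5, c_2 = 5, a_3 = 12, b_3 = 12, c_3 = 5.5, p_3 = 2.5, q_3 = 3.5, a_4 = 8.5, b_4 = 8, c_4 = 2.5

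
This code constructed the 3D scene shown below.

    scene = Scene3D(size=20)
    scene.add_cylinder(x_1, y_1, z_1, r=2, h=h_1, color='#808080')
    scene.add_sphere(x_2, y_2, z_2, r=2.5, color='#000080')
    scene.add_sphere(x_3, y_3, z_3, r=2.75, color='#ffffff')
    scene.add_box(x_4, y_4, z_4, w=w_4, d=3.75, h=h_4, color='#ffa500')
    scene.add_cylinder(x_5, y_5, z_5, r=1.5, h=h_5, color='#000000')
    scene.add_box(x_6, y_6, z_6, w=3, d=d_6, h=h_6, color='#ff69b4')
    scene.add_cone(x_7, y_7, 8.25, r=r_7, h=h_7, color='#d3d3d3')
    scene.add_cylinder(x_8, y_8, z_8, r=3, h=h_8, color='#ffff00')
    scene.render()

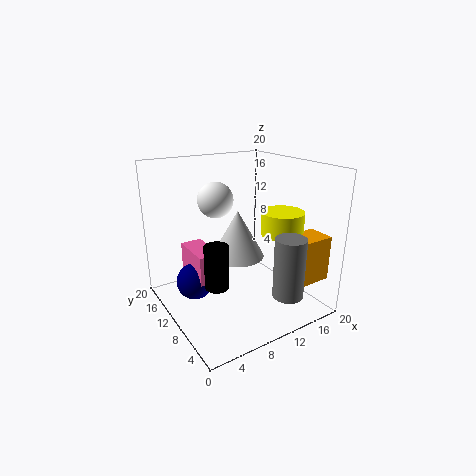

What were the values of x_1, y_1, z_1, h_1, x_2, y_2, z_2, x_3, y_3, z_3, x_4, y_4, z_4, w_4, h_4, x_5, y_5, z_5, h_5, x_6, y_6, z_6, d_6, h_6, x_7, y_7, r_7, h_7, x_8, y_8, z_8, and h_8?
x_1 = 12.75
y_1 = 2.25
z_1 = 4
h_1 = 8
x_2 = 3.75
y_2 = 11.25
z_2 = 4.5
x_3 = 10.25
y_3 = 16.75
z_3 = 13.75
x_4 = 14.25
y_4 = 2
z_4 = 4.5
w_4 = 5.5
h_4 = 6.25
x_5 = 4.25
y_5 = 5.75
z_5 = 6.25
h_5 = 5.5
x_6 = 3.5
y_6 = 8.75
z_6 = 5
d_6 = 6
h_6 = 4
x_7 = 9
y_7 = 8.5
r_7 = 3.5
h_7 = 6.25
x_8 = 15.75
y_8 = 7.5
z_8 = 10.25
h_8 = 3.25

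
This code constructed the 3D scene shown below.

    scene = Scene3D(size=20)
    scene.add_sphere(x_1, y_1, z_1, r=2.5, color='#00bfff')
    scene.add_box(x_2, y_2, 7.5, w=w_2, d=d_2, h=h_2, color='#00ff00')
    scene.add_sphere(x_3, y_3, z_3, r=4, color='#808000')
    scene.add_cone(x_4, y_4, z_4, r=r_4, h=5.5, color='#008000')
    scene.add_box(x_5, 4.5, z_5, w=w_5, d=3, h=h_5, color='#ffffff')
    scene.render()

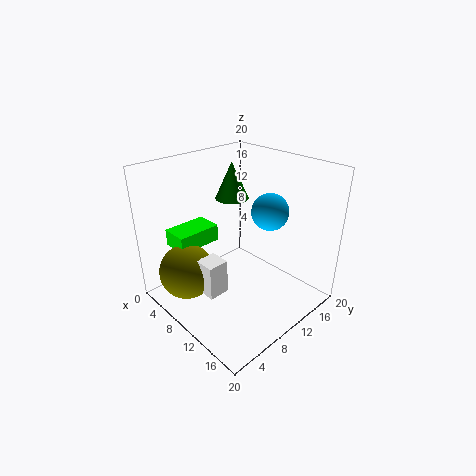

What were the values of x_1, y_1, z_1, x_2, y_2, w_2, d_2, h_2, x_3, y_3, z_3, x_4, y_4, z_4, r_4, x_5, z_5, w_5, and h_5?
x_1 = 13; y_1 = 13; z_1 = 14; x_2 = 1; y_2 = 4; w_2 = 4; d_2 = 6.5; h_2 = 2.5; x_3 = 5; y_3 = 4.5; z_3 = 4.5; x_4 = 5; y_4 = 13.5; z_4 = 13.5; r_4 = 2.5; x_5 = 7.5; z_5 = 2.5; w_5 = 3; h_5 = 5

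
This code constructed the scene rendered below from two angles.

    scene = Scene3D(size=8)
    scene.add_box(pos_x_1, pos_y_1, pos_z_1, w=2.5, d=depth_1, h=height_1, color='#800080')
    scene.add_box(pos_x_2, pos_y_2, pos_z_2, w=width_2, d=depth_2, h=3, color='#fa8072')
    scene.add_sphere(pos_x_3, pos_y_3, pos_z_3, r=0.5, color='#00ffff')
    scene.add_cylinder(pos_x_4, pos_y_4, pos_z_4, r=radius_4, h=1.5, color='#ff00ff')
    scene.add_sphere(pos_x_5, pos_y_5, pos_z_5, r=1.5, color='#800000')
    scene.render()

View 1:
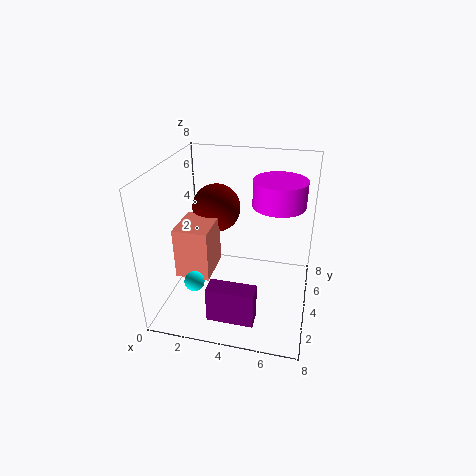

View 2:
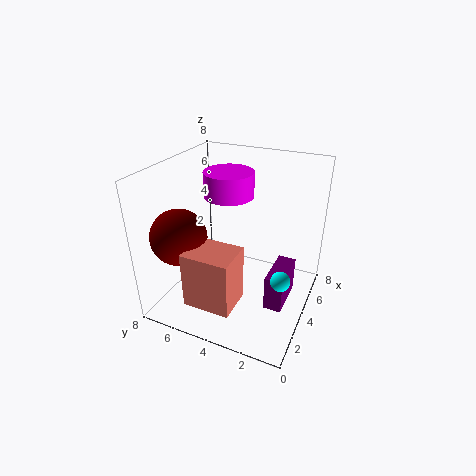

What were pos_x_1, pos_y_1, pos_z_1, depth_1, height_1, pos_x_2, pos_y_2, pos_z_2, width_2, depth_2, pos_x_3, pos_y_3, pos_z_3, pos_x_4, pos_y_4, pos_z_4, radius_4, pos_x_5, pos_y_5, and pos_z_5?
pos_x_1 = 3, pos_y_1 = 1, pos_z_1 = 0.5, depth_1 = 1, height_1 = 2, pos_x_2 = 0.5, pos_y_2 = 3, pos_z_2 = 1.5, width_2 = 2, depth_2 = 2.5, pos_x_3 = 2.5, pos_y_3 = 1, pos_z_3 = 3, pos_x_4 = 6, pos_y_4 = 5.5, pos_z_4 = 5.5, radius_4 = 1.5, pos_x_5 = 2, pos_y_5 = 6.5, pos_z_5 = 4.5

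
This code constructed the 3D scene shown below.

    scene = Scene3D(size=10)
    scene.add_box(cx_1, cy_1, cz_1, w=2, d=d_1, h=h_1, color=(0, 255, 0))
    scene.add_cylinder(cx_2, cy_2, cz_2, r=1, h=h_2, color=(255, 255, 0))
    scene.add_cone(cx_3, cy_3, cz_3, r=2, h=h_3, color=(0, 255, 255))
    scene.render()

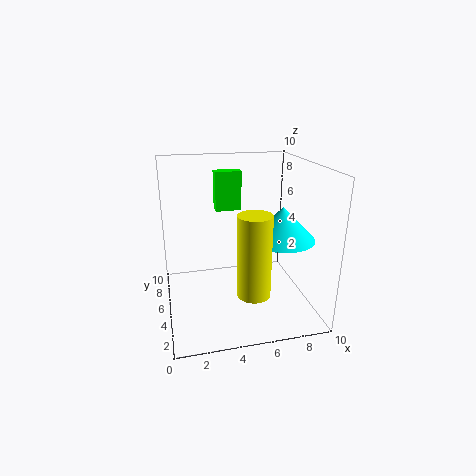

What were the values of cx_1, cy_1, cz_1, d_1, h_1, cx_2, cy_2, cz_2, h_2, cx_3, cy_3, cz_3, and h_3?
cx_1 = 4, cy_1 = 8, cz_1 = 6, d_1 = 1, h_1 = 3, cx_2 = 5, cy_2 = 1, cz_2 = 3, h_2 = 5, cx_3 = 7, cy_3 = 2, cz_3 = 6, h_3 = 2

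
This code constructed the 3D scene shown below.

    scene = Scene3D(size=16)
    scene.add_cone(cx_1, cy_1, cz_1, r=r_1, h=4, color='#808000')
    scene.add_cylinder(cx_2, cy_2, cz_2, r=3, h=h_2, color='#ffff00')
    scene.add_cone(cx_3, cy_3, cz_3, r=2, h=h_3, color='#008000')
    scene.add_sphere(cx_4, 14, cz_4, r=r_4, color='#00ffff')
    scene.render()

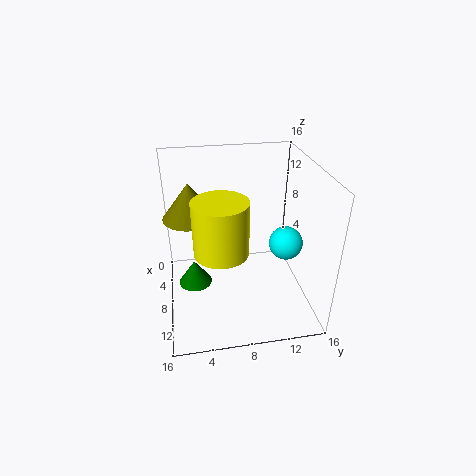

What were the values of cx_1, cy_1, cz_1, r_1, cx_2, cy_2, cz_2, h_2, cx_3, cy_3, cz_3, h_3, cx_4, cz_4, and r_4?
cx_1 = 6, cy_1 = 3, cz_1 = 10, r_1 = 3, cx_2 = 9, cy_2 = 6, cz_2 = 7, h_2 = 6, cx_3 = 6, cy_3 = 3, cz_3 = 1, h_3 = 3, cx_4 = 7, cz_4 = 6, r_4 = 2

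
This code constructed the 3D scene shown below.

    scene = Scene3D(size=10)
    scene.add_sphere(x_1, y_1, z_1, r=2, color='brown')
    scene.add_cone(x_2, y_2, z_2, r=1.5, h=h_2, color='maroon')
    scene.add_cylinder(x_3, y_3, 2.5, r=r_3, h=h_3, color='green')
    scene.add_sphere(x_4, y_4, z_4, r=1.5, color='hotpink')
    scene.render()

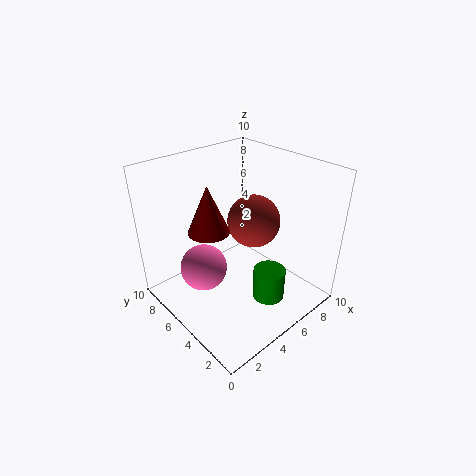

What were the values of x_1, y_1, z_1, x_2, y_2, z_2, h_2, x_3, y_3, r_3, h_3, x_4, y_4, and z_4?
x_1 = 7.5, y_1 = 6, z_1 = 5, x_2 = 4, y_2 = 7, z_2 = 5, h_2 = 3.5, x_3 = 4.5, y_3 = 1.5, r_3 = 1, h_3 = 2, x_4 = 2, y_4 = 5, z_4 = 4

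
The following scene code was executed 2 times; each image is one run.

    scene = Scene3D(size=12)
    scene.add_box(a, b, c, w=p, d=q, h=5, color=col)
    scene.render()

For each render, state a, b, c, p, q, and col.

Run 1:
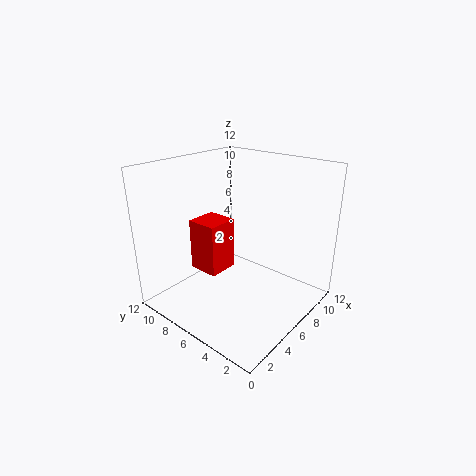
a = 6; b = 9; c = 1; p = 3; q = 3; col = 'red'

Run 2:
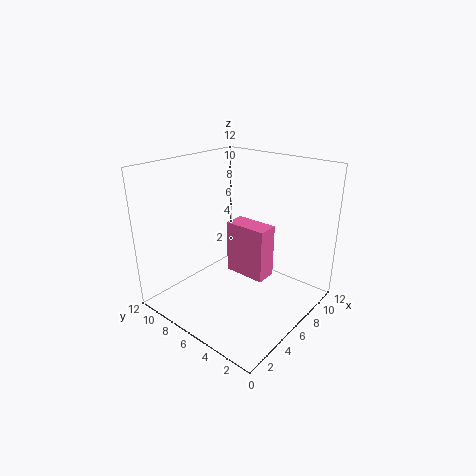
a = 8; b = 5; c = 1; p = 2; q = 4; col = 'hotpink'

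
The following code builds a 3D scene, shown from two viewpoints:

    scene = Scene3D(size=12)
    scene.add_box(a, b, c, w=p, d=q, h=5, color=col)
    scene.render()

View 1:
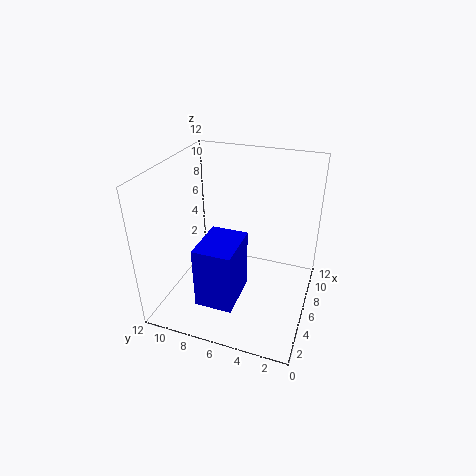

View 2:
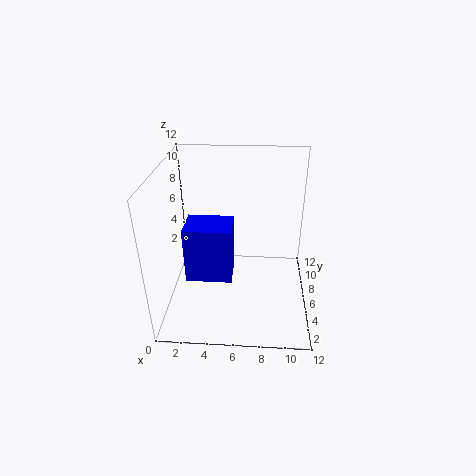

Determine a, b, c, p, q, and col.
a = 1.5; b = 5; c = 2; p = 4; q = 3; col = 'blue'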